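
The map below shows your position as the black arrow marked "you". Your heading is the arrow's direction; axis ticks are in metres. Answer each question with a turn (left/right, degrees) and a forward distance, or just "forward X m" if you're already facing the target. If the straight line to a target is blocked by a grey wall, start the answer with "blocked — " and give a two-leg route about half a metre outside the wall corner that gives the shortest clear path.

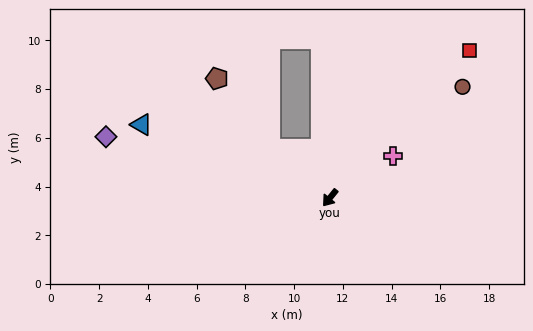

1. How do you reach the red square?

turn left 176°, forward 8.3 m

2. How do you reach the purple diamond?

turn right 66°, forward 9.5 m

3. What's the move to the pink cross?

turn left 163°, forward 3.1 m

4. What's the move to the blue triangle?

turn right 72°, forward 8.3 m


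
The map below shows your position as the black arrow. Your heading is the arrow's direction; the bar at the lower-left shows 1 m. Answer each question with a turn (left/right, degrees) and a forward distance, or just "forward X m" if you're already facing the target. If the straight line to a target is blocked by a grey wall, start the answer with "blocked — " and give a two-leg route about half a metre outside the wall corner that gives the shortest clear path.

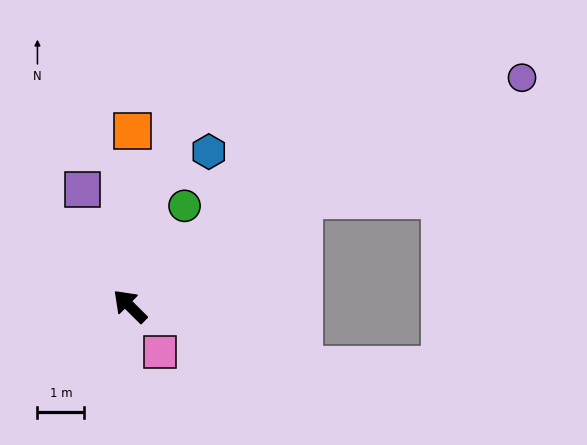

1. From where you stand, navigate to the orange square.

turn right 46°, forward 3.7 m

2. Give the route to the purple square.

turn right 23°, forward 2.7 m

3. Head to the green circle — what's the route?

turn right 74°, forward 2.4 m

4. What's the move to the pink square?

turn left 168°, forward 1.2 m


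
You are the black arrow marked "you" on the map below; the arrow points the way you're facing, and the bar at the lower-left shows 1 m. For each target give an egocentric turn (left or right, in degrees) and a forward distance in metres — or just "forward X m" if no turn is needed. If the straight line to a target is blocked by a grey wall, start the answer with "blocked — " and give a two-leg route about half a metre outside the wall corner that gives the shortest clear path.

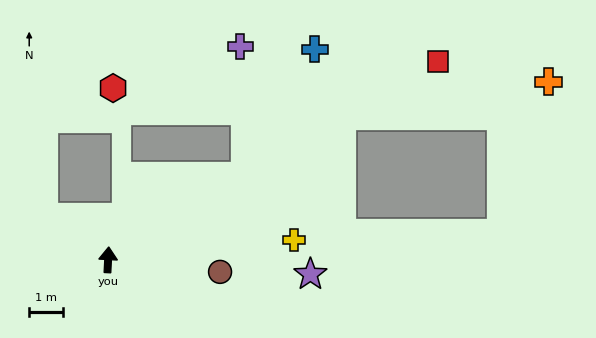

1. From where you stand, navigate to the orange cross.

blocked — turn right 55°, forward 8.2 m, then turn right 23°, forward 6.3 m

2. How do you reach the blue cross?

blocked — turn right 56°, forward 4.8 m, then turn left 30°, forward 4.3 m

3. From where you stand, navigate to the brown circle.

turn right 93°, forward 3.4 m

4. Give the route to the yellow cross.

turn right 81°, forward 5.6 m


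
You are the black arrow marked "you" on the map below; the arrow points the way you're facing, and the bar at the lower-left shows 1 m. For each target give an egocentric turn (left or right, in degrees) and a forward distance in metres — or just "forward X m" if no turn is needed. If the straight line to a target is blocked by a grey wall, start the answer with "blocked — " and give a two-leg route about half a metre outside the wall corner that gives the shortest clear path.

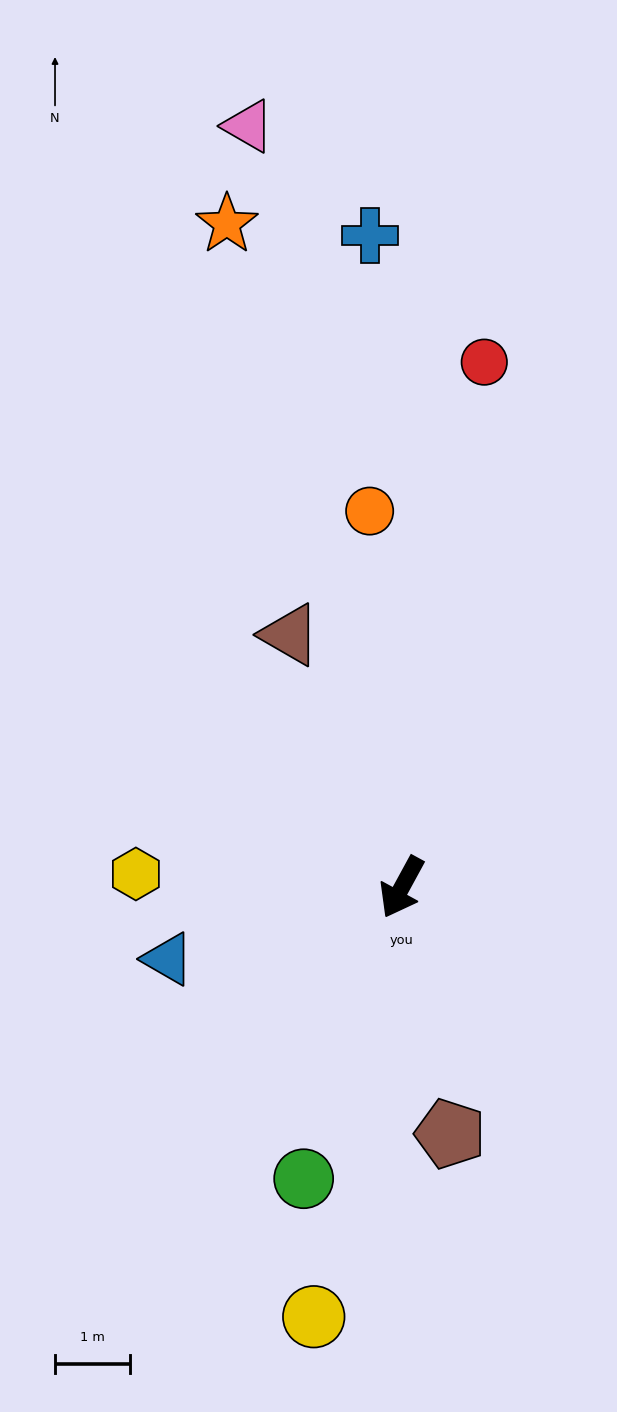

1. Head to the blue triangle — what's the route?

turn right 44°, forward 3.3 m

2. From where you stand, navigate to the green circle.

turn left 10°, forward 4.1 m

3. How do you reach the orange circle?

turn right 147°, forward 5.1 m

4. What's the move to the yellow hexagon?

turn right 64°, forward 3.6 m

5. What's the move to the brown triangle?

turn right 127°, forward 3.7 m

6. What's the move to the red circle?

turn right 160°, forward 7.1 m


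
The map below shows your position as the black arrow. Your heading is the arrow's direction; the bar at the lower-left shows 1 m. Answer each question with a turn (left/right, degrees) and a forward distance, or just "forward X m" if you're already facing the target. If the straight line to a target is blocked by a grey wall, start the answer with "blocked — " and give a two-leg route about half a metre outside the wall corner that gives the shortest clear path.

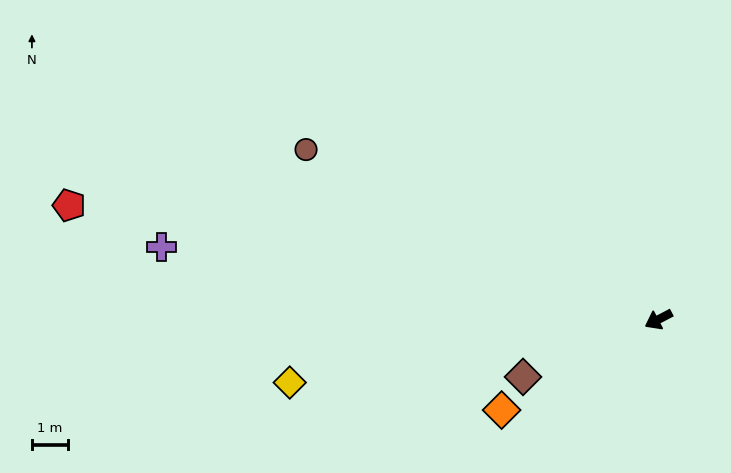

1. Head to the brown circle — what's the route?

turn right 53°, forward 11.0 m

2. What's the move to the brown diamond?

turn right 5°, forward 4.1 m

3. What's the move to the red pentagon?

turn right 39°, forward 16.8 m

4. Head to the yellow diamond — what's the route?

turn right 18°, forward 10.5 m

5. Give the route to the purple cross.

turn right 36°, forward 14.1 m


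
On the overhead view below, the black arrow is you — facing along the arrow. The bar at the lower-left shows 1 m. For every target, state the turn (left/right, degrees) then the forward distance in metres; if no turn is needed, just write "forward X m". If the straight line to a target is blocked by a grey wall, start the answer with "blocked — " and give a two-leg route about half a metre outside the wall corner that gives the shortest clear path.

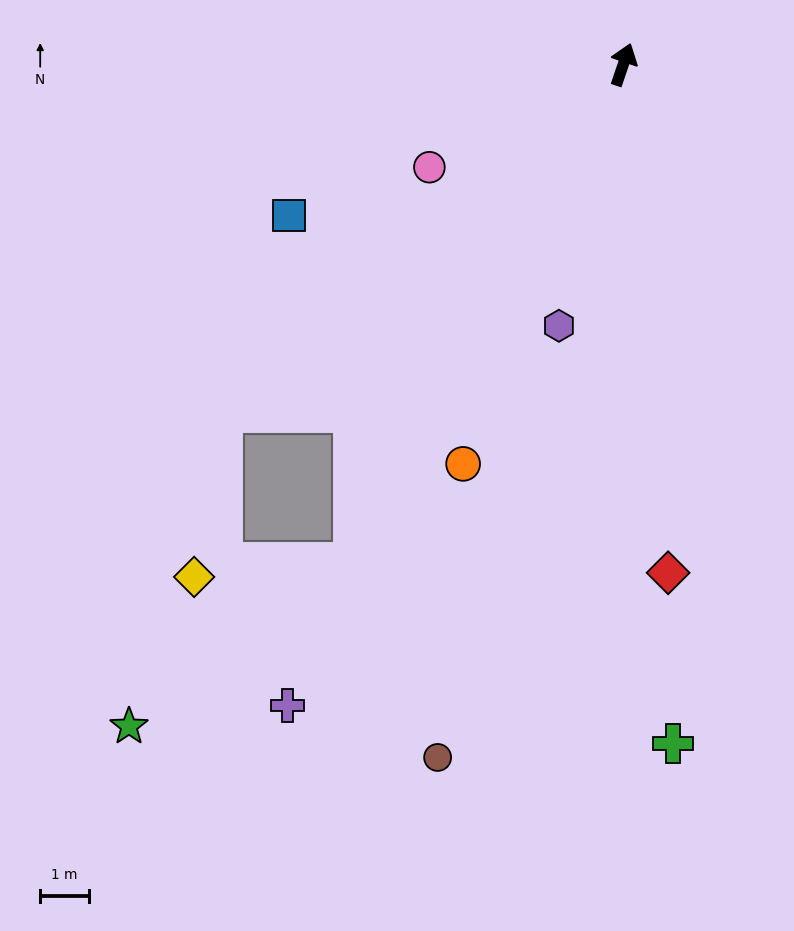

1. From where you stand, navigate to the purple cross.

turn left 171°, forward 14.8 m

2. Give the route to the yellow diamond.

blocked — turn left 150°, forward 10.9 m, then turn left 39°, forward 3.4 m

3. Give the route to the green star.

blocked — turn left 170°, forward 11.6 m, then turn right 25°, forward 5.7 m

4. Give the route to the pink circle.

turn left 137°, forward 4.5 m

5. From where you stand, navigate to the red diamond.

turn right 156°, forward 10.4 m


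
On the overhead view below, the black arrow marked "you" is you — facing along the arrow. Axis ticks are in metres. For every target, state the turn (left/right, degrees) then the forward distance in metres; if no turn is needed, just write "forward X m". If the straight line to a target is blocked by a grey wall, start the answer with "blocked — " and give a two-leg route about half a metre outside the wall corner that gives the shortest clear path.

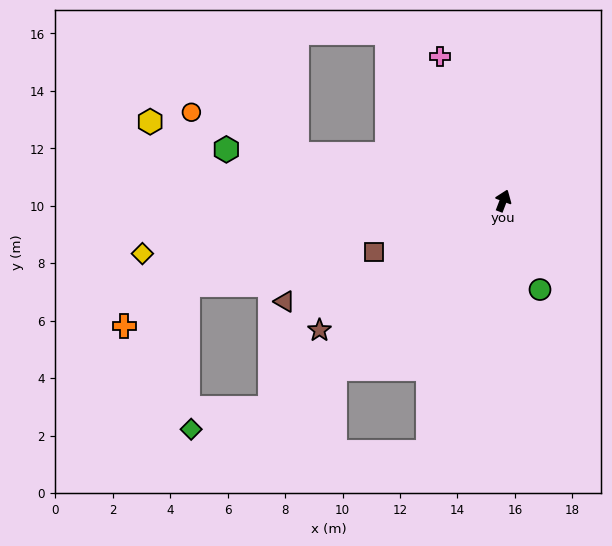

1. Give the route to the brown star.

turn left 146°, forward 7.8 m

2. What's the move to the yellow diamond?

turn left 119°, forward 12.7 m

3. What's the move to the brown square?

turn left 133°, forward 4.8 m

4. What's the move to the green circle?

turn right 137°, forward 3.3 m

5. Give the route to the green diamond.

blocked — turn left 153°, forward 10.9 m, then turn right 27°, forward 2.8 m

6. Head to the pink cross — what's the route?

turn left 45°, forward 5.5 m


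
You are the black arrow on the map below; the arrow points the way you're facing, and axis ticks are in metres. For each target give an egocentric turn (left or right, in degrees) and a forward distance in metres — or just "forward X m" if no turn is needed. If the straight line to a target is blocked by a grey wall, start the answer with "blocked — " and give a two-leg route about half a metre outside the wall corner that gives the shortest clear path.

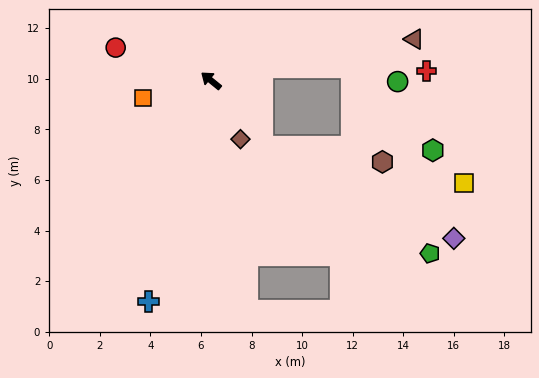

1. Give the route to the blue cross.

turn left 113°, forward 9.1 m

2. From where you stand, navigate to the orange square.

turn left 53°, forward 2.8 m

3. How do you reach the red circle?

turn left 20°, forward 4.0 m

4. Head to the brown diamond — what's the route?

turn left 156°, forward 2.6 m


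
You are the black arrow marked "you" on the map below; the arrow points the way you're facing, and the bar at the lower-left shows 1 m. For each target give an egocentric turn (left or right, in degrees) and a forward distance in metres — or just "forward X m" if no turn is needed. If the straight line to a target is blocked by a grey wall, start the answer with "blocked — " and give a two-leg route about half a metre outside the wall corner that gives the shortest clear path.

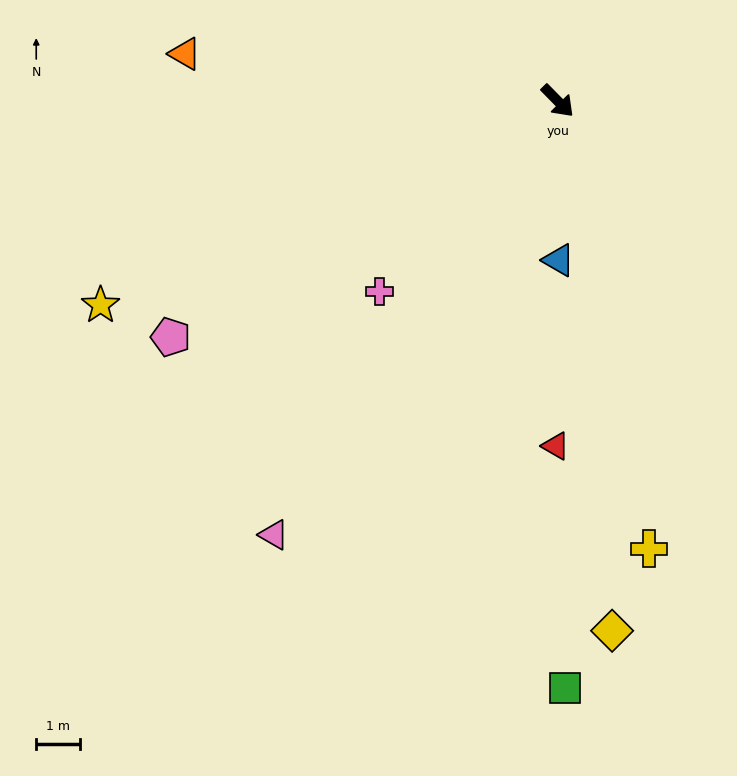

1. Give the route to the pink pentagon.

turn right 103°, forward 10.4 m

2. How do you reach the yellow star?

turn right 110°, forward 11.5 m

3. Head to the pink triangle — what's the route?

turn right 78°, forward 11.9 m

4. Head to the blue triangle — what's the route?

turn right 44°, forward 3.6 m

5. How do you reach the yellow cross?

turn right 33°, forward 10.5 m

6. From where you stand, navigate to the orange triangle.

turn right 142°, forward 8.6 m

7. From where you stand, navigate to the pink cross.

turn right 88°, forward 6.0 m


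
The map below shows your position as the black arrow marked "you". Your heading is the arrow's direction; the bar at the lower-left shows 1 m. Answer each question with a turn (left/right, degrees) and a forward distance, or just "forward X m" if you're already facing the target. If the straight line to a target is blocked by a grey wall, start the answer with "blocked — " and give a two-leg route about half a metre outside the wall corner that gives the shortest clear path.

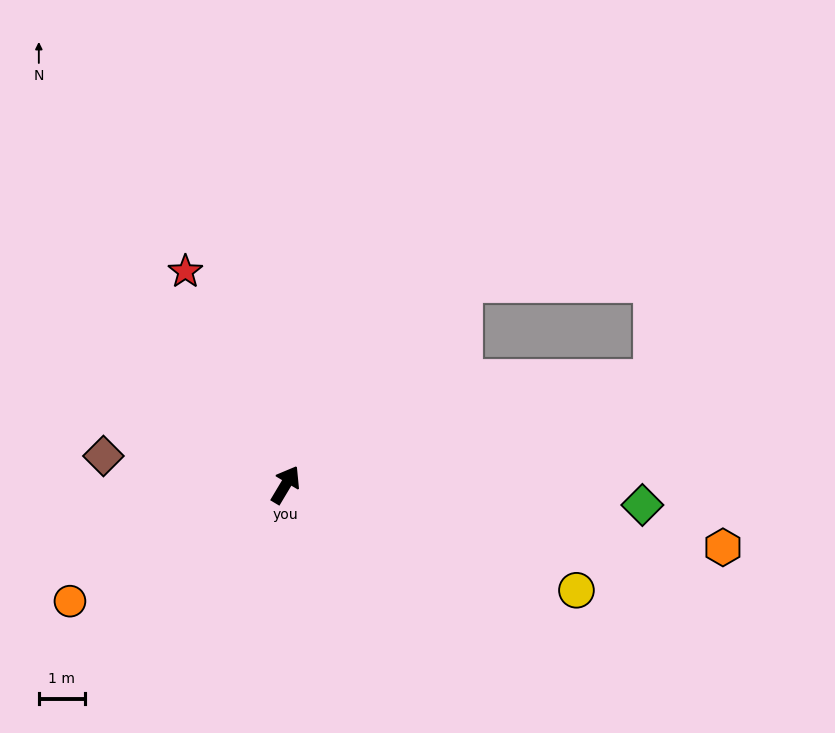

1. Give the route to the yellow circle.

turn right 79°, forward 6.7 m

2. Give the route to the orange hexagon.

turn right 67°, forward 9.6 m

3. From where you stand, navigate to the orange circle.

turn left 149°, forward 5.3 m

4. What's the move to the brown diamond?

turn left 112°, forward 4.0 m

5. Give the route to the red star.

turn left 56°, forward 5.1 m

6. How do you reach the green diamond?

turn right 62°, forward 7.8 m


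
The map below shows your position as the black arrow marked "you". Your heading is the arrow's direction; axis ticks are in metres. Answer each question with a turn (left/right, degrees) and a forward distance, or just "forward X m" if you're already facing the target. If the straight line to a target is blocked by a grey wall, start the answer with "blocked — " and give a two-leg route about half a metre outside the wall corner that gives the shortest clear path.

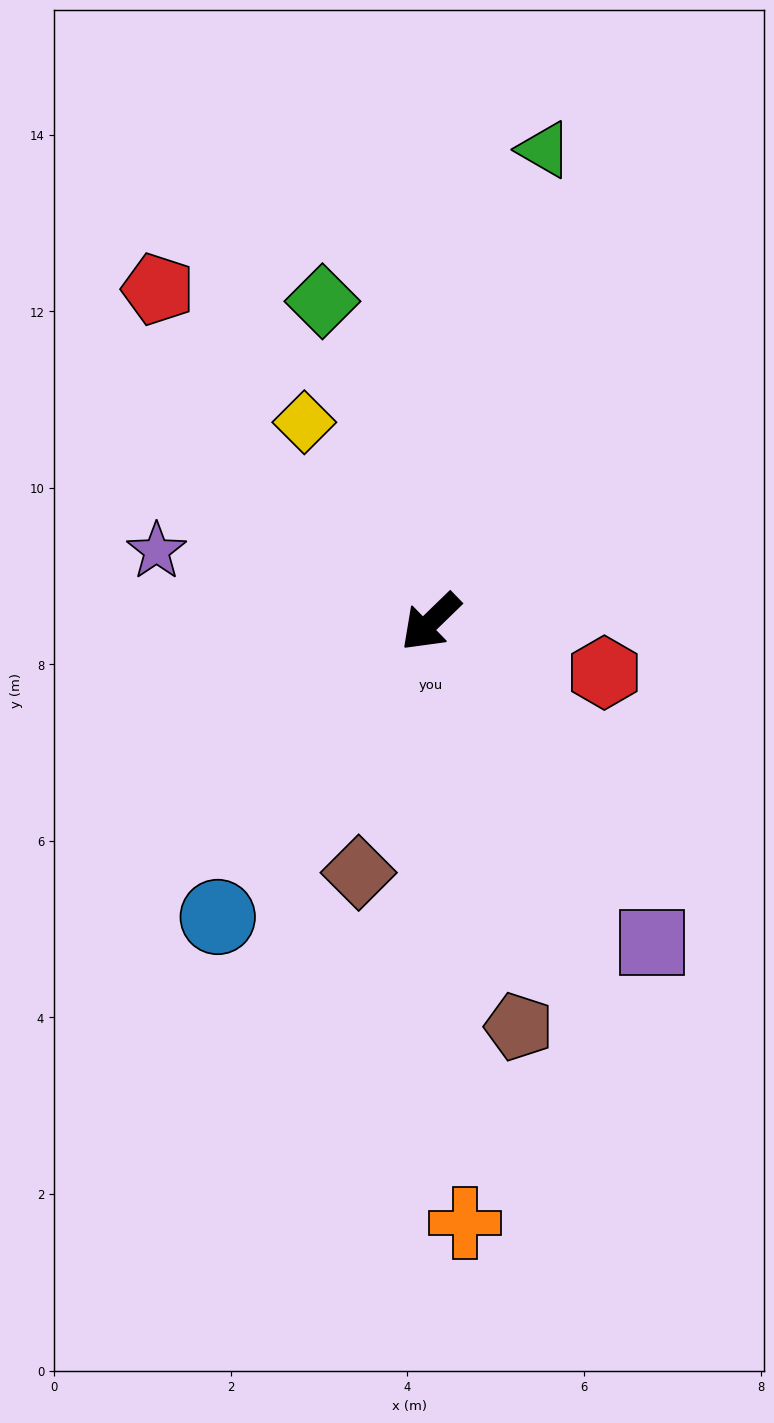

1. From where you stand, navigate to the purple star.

turn right 59°, forward 3.2 m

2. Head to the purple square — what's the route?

turn left 80°, forward 4.4 m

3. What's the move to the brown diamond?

turn left 30°, forward 3.0 m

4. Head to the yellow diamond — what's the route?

turn right 102°, forward 2.7 m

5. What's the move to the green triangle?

turn right 148°, forward 5.5 m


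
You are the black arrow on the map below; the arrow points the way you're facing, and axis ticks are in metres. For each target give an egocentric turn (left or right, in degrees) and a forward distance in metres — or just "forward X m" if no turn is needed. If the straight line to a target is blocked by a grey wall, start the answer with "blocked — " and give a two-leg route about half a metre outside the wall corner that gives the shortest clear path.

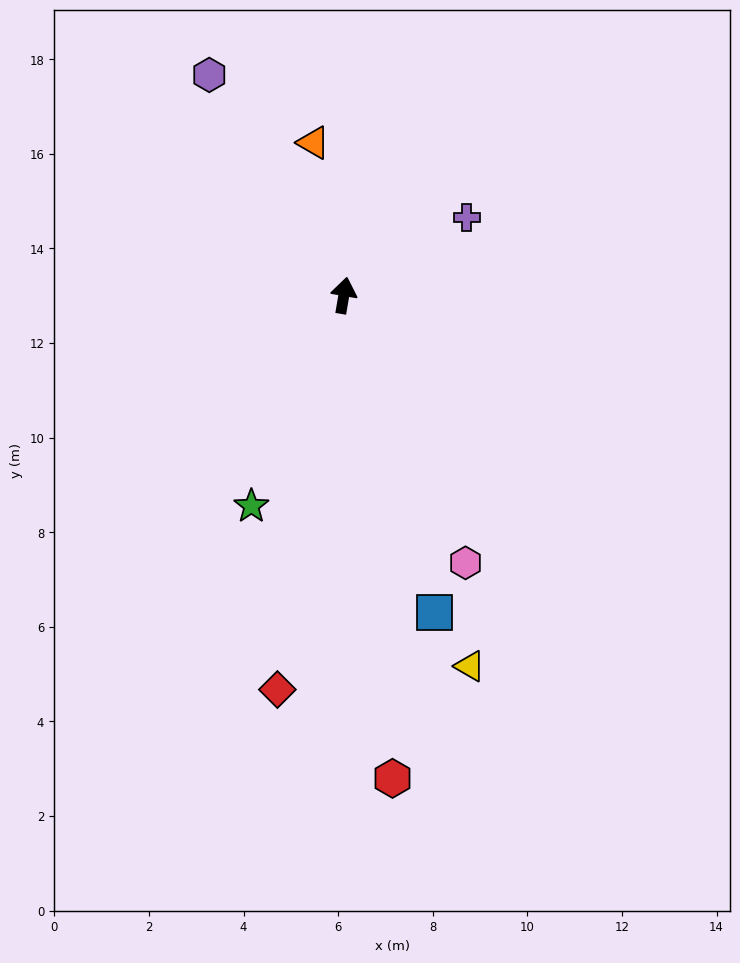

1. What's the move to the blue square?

turn right 154°, forward 7.0 m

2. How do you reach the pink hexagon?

turn right 146°, forward 6.2 m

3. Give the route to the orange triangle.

turn left 21°, forward 3.3 m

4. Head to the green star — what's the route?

turn left 166°, forward 4.9 m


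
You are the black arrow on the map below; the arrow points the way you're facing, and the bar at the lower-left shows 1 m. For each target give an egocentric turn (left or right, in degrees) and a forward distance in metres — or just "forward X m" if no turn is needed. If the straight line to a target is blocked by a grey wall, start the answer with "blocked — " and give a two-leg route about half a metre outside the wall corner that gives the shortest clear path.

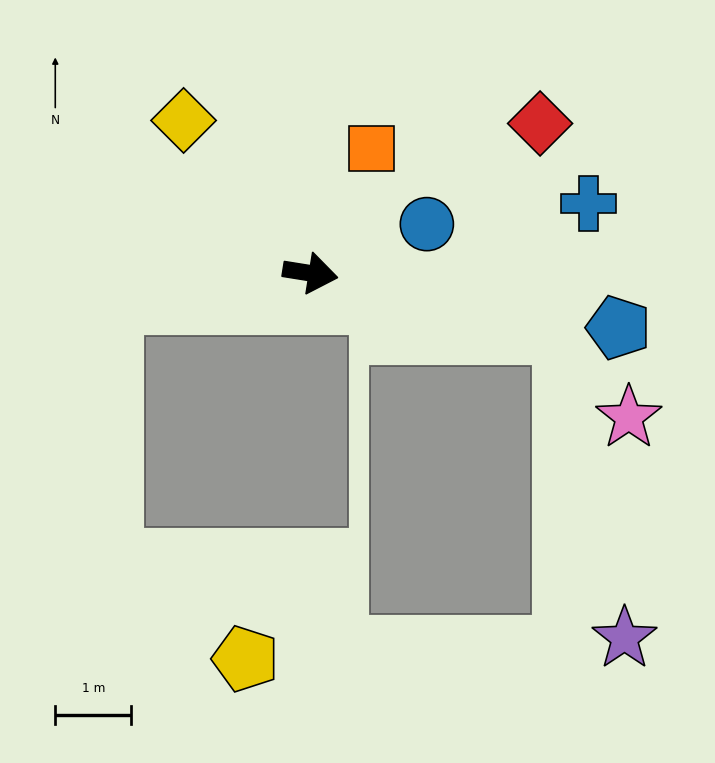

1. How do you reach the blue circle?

turn left 32°, forward 1.7 m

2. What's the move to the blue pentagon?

forward 4.1 m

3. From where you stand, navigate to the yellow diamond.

turn left 139°, forward 2.6 m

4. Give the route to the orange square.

turn left 73°, forward 1.8 m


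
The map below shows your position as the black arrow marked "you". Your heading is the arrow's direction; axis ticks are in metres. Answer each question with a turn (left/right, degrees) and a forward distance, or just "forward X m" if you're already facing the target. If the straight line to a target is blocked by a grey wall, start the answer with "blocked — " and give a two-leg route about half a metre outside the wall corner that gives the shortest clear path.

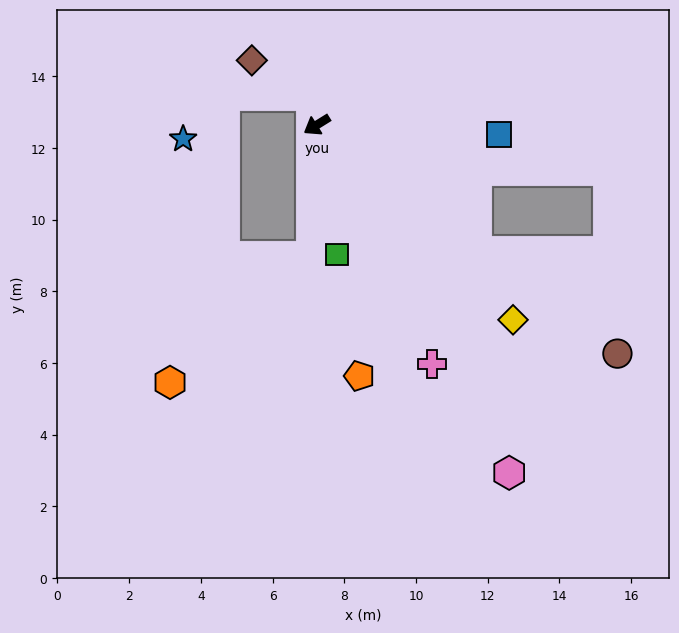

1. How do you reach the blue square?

turn left 145°, forward 5.1 m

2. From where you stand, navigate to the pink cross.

turn left 84°, forward 7.4 m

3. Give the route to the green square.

turn left 67°, forward 3.7 m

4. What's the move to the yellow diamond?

turn left 103°, forward 7.7 m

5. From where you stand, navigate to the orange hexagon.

blocked — turn left 56°, forward 3.7 m, then turn right 46°, forward 5.3 m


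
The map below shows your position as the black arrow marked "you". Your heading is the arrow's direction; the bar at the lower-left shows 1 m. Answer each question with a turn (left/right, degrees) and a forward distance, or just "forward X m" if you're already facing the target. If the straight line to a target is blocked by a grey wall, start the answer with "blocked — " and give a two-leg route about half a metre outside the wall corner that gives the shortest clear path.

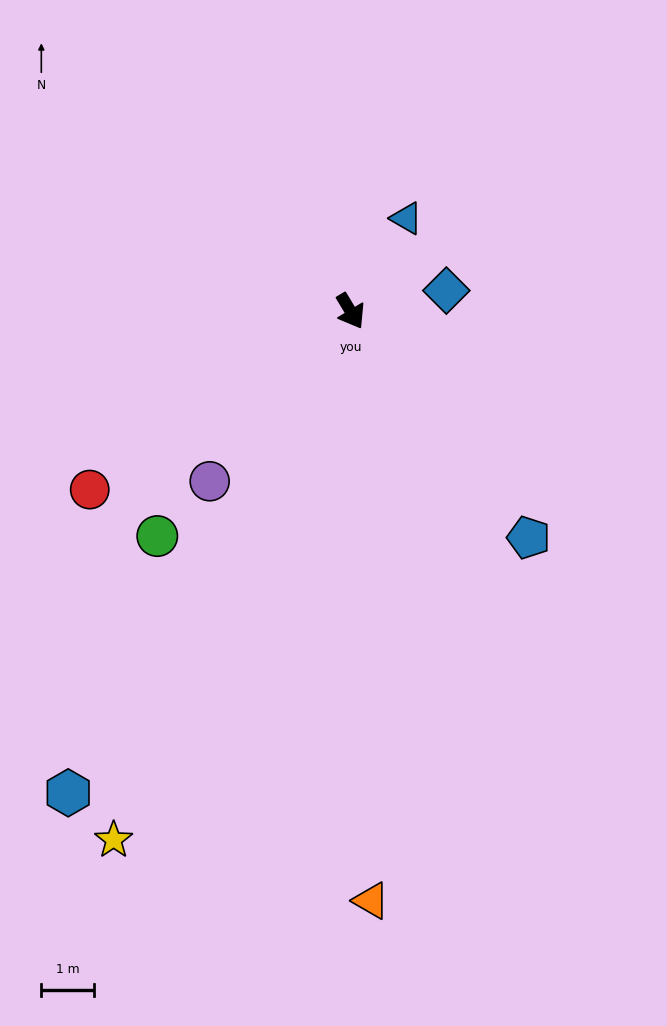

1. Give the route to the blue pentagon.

turn left 7°, forward 5.5 m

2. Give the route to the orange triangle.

turn right 29°, forward 11.2 m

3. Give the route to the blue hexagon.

turn right 61°, forward 10.6 m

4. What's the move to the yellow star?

turn right 55°, forward 11.0 m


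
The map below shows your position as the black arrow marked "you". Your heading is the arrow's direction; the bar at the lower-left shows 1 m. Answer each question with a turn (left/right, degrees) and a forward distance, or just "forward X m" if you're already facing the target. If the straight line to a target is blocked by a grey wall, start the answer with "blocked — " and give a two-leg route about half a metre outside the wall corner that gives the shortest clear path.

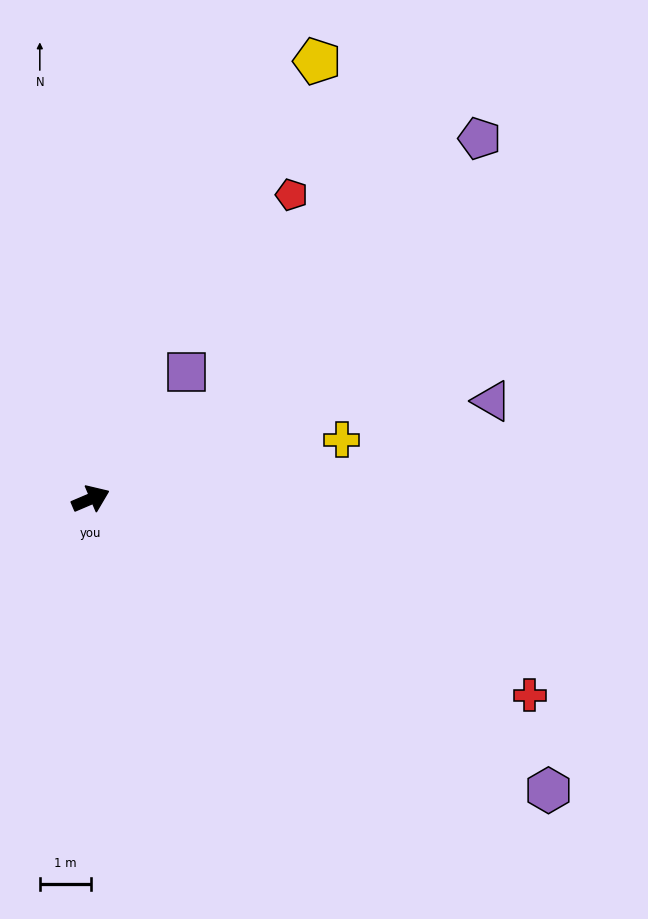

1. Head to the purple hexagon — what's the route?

turn right 56°, forward 10.7 m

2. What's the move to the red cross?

turn right 47°, forward 9.5 m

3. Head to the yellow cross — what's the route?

turn right 10°, forward 5.1 m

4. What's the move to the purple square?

turn left 30°, forward 3.1 m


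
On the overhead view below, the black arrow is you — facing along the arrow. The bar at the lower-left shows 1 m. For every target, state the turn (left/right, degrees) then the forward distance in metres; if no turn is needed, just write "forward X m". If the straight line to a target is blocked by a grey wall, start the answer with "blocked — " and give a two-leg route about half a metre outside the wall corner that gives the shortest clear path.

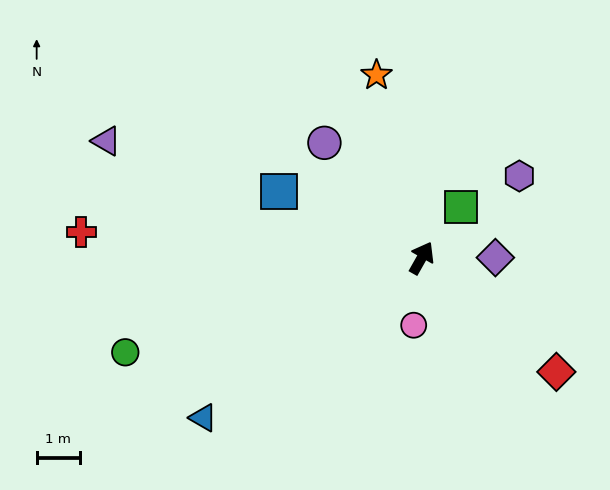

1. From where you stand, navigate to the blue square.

turn left 94°, forward 3.6 m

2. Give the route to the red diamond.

turn right 101°, forward 4.1 m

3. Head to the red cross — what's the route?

turn left 115°, forward 7.9 m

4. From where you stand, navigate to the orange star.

turn left 43°, forward 4.4 m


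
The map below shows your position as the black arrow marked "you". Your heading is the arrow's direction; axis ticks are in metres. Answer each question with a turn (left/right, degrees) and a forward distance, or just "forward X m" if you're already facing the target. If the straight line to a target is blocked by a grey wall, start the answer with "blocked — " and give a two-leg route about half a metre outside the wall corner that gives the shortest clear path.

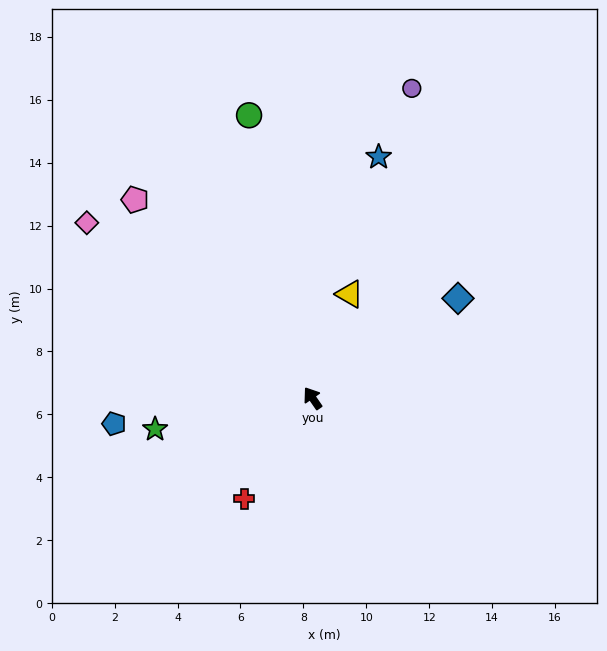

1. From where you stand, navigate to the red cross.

turn left 111°, forward 3.9 m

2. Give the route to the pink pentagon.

turn left 7°, forward 8.5 m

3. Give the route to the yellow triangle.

turn right 54°, forward 3.5 m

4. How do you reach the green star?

turn left 67°, forward 5.1 m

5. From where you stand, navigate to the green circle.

turn right 22°, forward 9.2 m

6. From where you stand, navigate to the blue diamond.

turn right 90°, forward 5.6 m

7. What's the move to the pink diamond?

turn left 18°, forward 9.1 m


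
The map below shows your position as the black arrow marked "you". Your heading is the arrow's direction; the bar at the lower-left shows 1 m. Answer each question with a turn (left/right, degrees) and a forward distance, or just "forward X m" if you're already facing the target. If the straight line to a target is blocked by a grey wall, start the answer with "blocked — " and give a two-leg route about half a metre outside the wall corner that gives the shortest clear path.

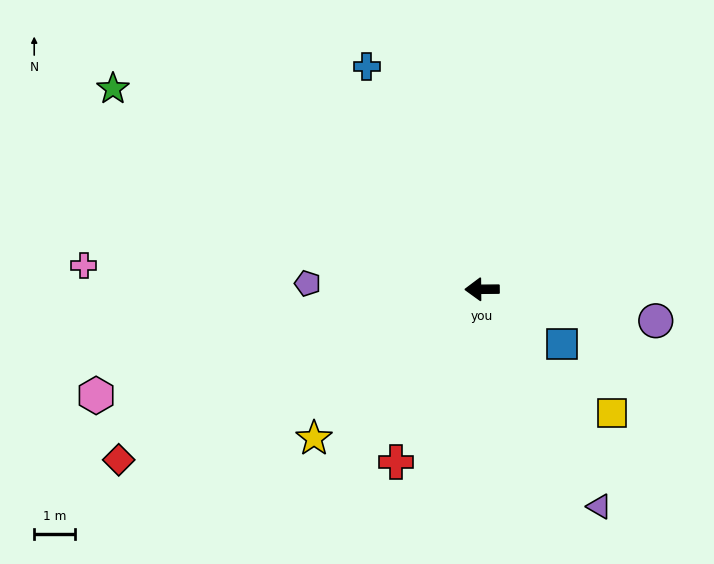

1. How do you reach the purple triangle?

turn left 118°, forward 6.0 m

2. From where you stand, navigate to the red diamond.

turn left 25°, forward 9.8 m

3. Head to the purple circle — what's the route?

turn left 169°, forward 4.3 m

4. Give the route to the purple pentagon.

turn right 2°, forward 4.3 m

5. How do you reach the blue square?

turn left 145°, forward 2.4 m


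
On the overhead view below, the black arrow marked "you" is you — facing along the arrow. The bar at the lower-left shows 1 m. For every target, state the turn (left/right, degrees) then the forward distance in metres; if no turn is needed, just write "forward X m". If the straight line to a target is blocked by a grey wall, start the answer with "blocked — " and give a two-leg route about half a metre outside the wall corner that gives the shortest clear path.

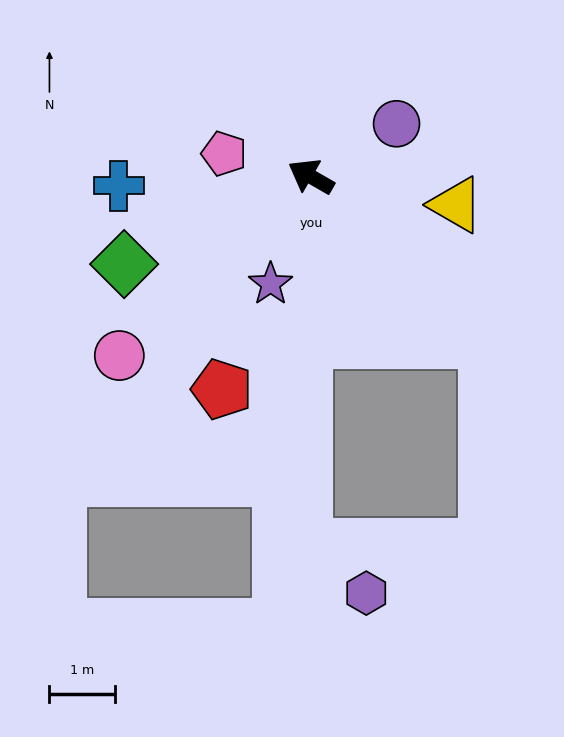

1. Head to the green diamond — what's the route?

turn left 55°, forward 3.1 m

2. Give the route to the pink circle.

turn left 73°, forward 4.0 m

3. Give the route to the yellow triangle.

turn right 161°, forward 2.3 m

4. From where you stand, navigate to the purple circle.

turn right 119°, forward 1.5 m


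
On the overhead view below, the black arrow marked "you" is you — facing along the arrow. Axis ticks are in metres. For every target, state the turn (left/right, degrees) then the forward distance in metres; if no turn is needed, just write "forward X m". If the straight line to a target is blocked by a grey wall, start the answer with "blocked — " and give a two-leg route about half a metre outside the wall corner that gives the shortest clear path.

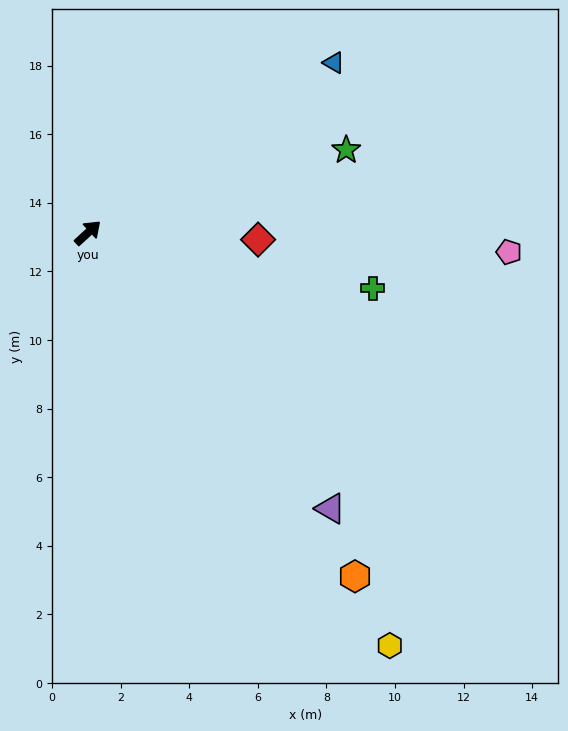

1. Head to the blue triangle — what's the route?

turn right 8°, forward 8.7 m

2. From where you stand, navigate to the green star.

turn right 25°, forward 7.9 m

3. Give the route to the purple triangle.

turn right 91°, forward 10.7 m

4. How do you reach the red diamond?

turn right 45°, forward 5.0 m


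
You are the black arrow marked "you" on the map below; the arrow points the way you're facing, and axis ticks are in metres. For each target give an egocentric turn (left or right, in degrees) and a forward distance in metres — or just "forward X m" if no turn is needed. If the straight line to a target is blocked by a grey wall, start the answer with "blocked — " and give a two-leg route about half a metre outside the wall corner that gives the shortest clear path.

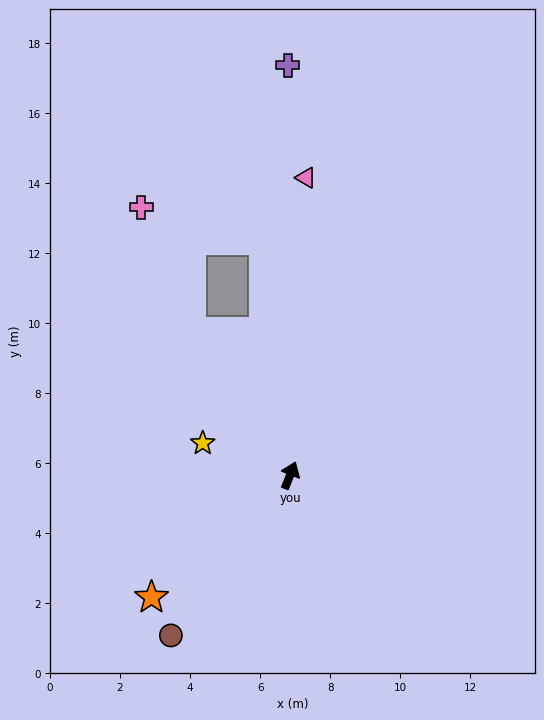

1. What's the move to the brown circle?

turn left 165°, forward 5.7 m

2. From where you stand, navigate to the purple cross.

turn left 22°, forward 11.7 m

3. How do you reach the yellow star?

turn left 91°, forward 2.7 m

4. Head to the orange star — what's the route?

turn left 153°, forward 5.3 m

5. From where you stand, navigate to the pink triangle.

turn left 19°, forward 8.5 m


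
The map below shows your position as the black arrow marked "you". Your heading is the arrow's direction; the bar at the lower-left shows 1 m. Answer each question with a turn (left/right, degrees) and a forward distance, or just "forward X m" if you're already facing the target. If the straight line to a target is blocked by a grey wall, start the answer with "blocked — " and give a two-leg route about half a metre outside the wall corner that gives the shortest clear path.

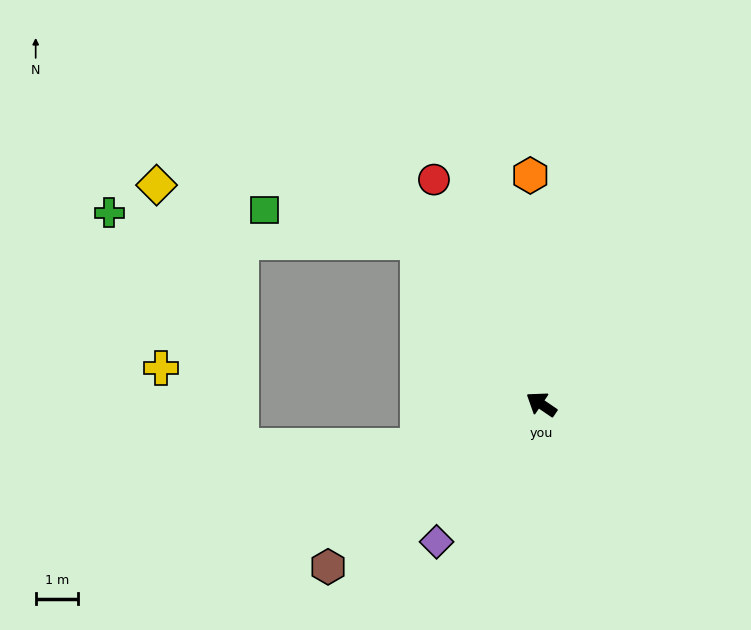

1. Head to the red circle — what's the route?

turn right 30°, forward 5.8 m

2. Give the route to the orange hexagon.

turn right 53°, forward 5.4 m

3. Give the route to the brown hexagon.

turn left 72°, forward 6.3 m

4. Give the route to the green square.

blocked — turn right 19°, forward 4.8 m, then turn left 41°, forward 3.7 m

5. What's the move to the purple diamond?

turn left 87°, forward 4.0 m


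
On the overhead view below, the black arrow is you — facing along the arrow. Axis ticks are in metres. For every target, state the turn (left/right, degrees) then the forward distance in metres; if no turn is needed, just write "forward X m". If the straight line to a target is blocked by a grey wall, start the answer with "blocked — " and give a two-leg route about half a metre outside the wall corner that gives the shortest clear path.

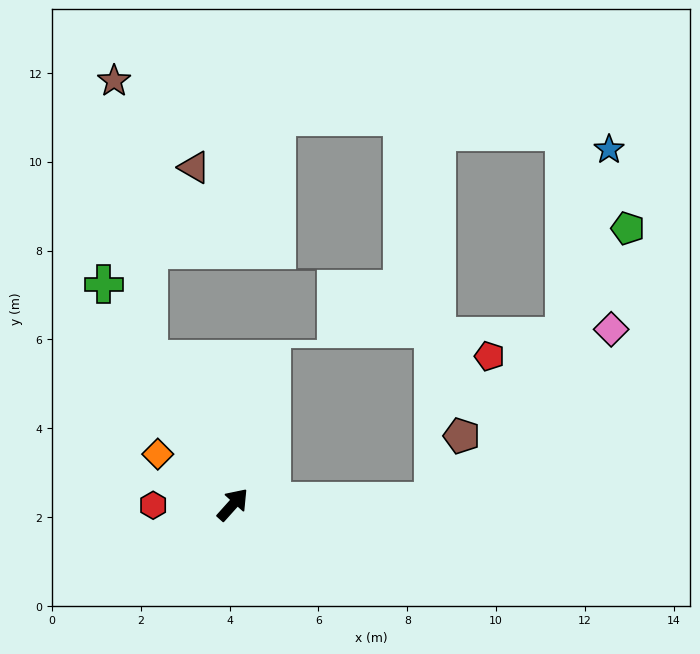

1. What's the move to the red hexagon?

turn left 132°, forward 1.8 m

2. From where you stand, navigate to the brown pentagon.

blocked — turn right 47°, forward 4.5 m, then turn left 65°, forward 1.6 m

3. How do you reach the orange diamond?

turn left 98°, forward 2.0 m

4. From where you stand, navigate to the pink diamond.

blocked — turn right 47°, forward 4.5 m, then turn left 43°, forward 5.6 m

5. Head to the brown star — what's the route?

blocked — turn left 72°, forward 3.8 m, then turn right 23°, forward 6.3 m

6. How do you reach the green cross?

turn left 72°, forward 5.7 m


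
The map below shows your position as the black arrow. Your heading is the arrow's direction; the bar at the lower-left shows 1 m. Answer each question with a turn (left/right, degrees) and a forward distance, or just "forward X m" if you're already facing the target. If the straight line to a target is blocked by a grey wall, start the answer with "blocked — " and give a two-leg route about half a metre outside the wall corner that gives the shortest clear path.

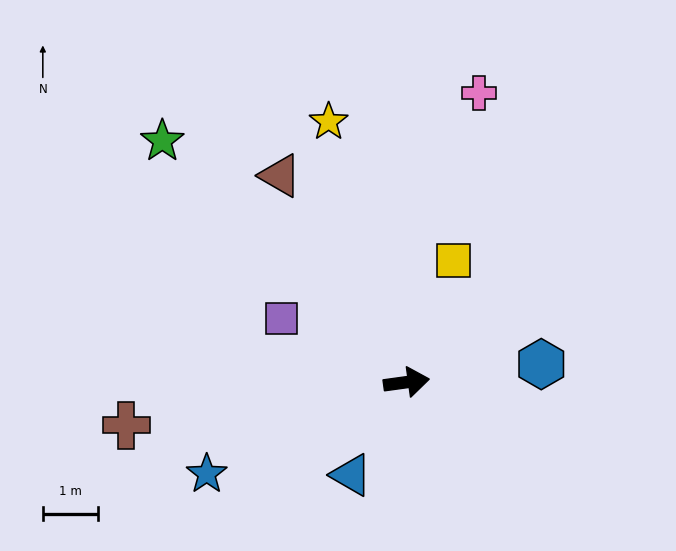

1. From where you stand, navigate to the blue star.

turn right 163°, forward 4.0 m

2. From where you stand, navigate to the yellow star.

turn left 99°, forward 4.9 m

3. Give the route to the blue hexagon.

forward 2.4 m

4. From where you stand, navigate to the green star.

turn left 128°, forward 6.2 m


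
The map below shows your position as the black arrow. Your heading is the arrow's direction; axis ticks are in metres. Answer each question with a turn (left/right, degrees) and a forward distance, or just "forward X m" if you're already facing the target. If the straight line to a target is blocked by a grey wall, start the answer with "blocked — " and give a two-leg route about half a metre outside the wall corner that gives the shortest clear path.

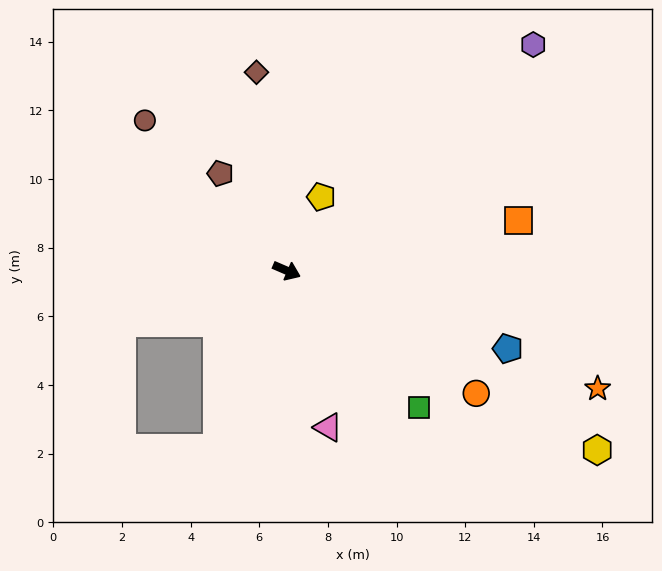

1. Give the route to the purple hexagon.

turn left 66°, forward 9.7 m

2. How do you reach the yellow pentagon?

turn left 88°, forward 2.4 m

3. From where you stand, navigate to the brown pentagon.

turn left 148°, forward 3.4 m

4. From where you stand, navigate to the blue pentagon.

turn left 4°, forward 6.8 m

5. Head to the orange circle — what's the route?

turn right 10°, forward 6.6 m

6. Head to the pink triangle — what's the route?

turn right 52°, forward 4.7 m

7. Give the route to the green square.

turn right 23°, forward 5.6 m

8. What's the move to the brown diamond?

turn left 122°, forward 5.8 m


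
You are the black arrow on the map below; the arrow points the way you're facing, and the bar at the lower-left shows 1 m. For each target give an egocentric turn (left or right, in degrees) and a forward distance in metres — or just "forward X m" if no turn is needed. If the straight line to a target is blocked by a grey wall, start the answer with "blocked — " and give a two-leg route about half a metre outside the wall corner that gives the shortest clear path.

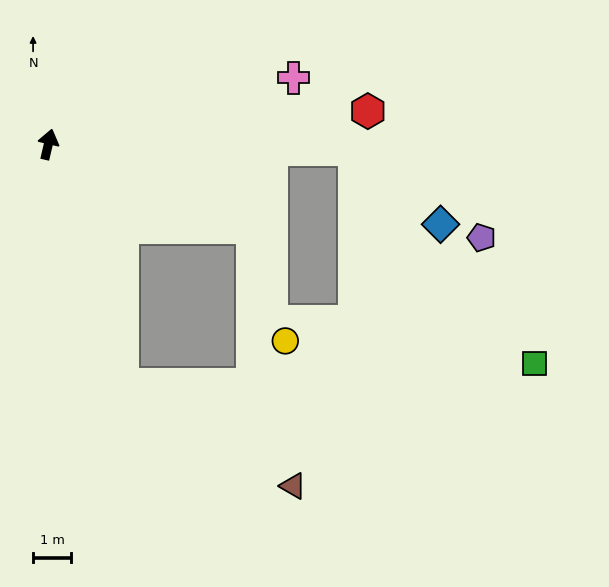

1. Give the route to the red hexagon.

turn right 71°, forward 8.5 m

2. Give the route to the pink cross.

turn right 62°, forward 6.7 m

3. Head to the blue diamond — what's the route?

blocked — turn right 78°, forward 8.1 m, then turn right 39°, forward 3.0 m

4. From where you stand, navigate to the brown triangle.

blocked — turn right 149°, forward 6.6 m, then turn left 41°, forward 5.2 m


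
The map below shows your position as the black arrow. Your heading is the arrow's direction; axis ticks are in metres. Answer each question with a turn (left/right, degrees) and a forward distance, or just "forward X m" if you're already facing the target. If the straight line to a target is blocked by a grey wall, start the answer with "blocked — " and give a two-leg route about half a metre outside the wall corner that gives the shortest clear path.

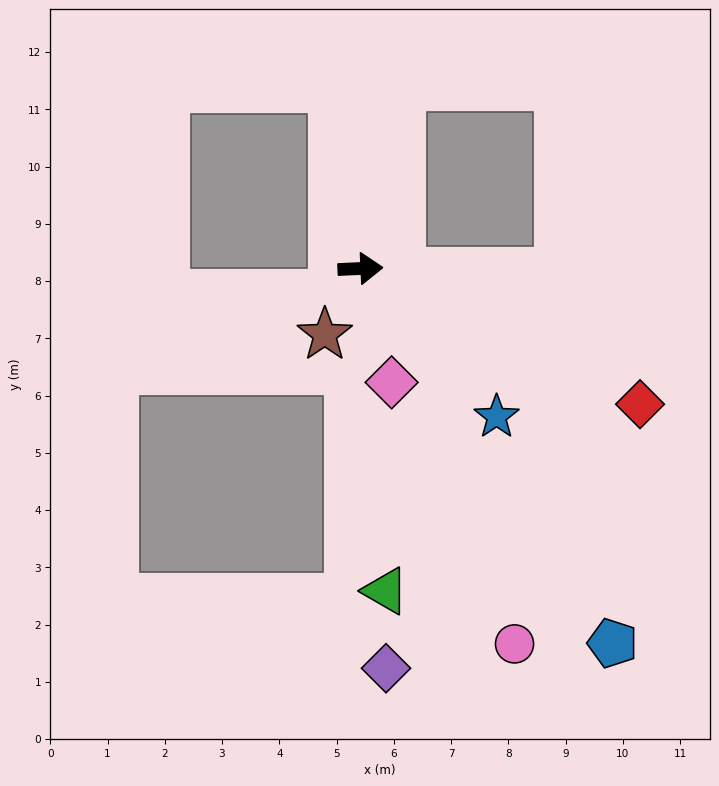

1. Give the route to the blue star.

turn right 50°, forward 3.5 m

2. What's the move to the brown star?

turn right 121°, forward 1.3 m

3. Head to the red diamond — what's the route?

turn right 28°, forward 5.4 m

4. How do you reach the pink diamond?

turn right 77°, forward 2.1 m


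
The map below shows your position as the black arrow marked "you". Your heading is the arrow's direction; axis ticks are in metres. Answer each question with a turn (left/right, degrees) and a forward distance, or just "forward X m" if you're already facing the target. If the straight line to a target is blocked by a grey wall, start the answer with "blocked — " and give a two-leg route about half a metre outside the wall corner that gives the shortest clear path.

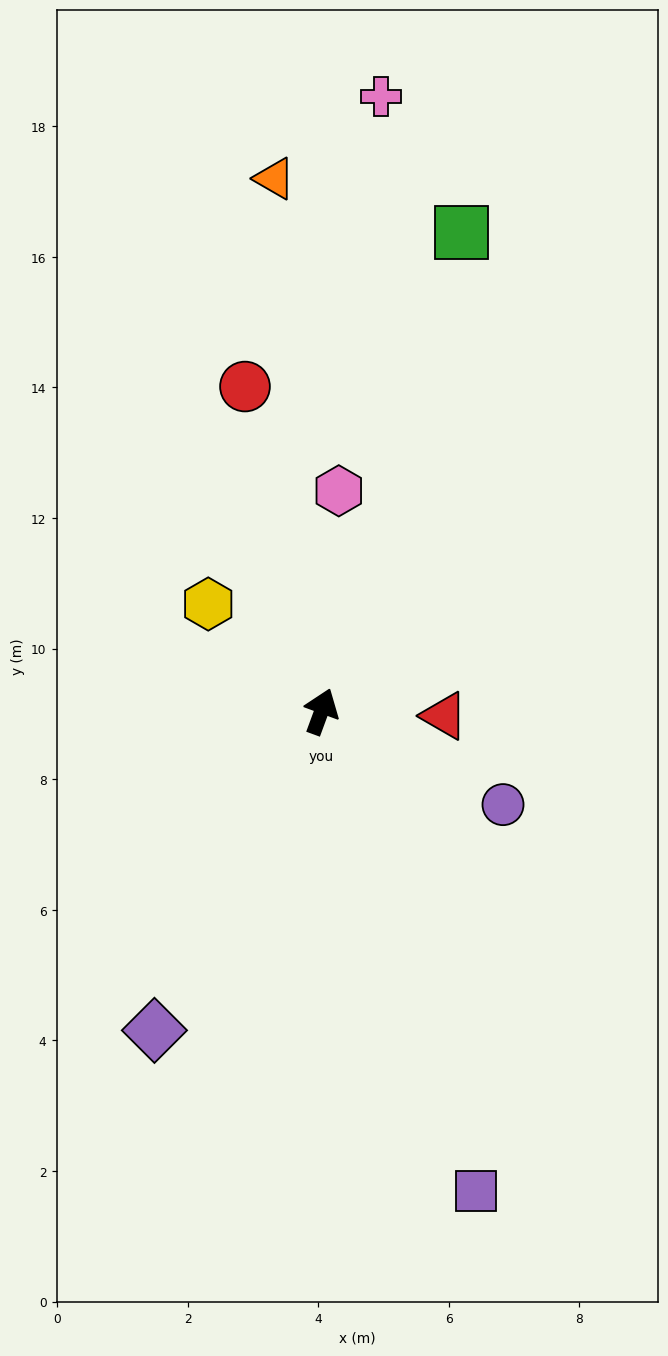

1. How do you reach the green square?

turn left 4°, forward 7.6 m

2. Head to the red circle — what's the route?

turn left 33°, forward 5.1 m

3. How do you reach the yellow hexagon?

turn left 67°, forward 2.4 m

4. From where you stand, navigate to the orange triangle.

turn left 25°, forward 8.2 m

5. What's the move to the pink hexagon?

turn left 16°, forward 3.4 m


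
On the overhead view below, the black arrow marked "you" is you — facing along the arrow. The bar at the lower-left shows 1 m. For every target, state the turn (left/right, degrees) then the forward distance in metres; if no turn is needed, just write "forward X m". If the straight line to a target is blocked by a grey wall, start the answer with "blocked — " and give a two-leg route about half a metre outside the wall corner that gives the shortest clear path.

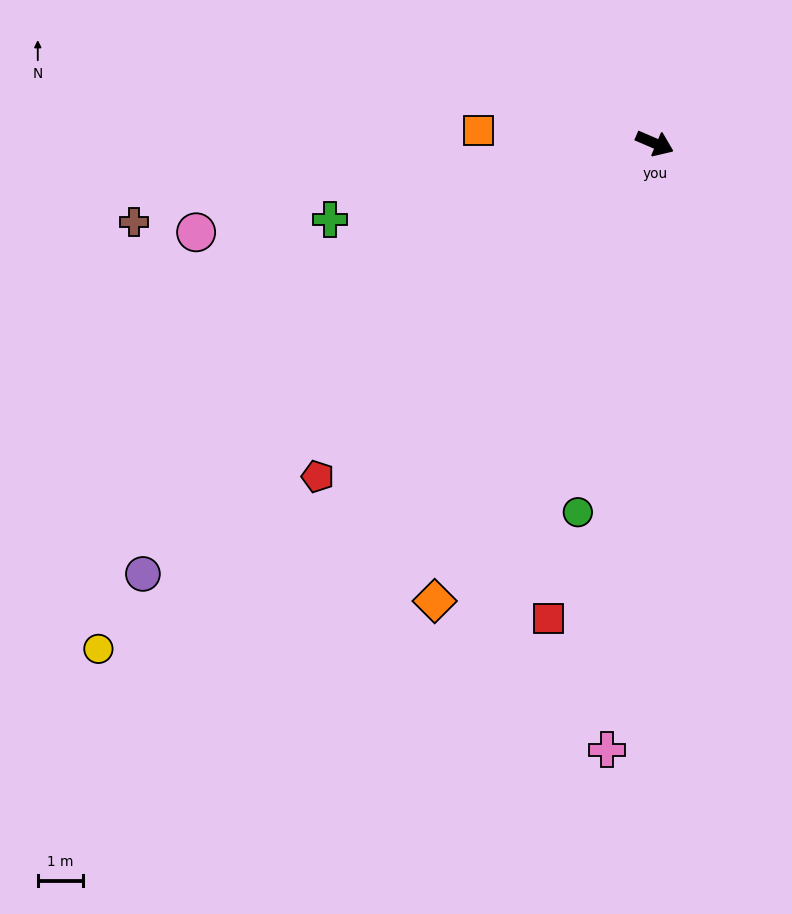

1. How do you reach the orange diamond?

turn right 92°, forward 11.3 m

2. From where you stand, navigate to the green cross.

turn right 144°, forward 7.5 m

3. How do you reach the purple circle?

turn right 117°, forward 14.9 m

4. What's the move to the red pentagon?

turn right 112°, forward 10.6 m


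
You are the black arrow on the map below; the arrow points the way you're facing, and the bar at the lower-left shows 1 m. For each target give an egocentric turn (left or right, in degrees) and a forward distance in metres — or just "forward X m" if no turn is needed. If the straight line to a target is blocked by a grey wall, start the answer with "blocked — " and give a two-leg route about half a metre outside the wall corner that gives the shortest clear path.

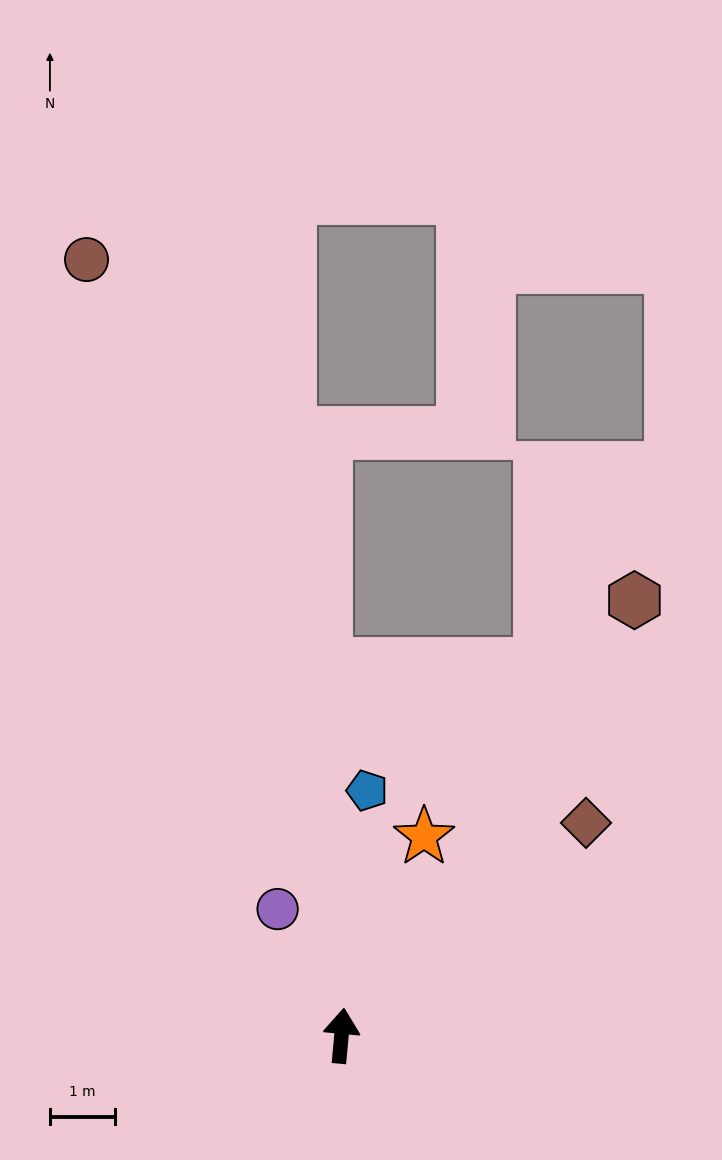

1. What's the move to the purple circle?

turn left 32°, forward 2.2 m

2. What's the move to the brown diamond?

turn right 44°, forward 5.0 m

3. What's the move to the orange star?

turn right 17°, forward 3.3 m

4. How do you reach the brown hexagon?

turn right 29°, forward 8.1 m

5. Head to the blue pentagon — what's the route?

forward 3.8 m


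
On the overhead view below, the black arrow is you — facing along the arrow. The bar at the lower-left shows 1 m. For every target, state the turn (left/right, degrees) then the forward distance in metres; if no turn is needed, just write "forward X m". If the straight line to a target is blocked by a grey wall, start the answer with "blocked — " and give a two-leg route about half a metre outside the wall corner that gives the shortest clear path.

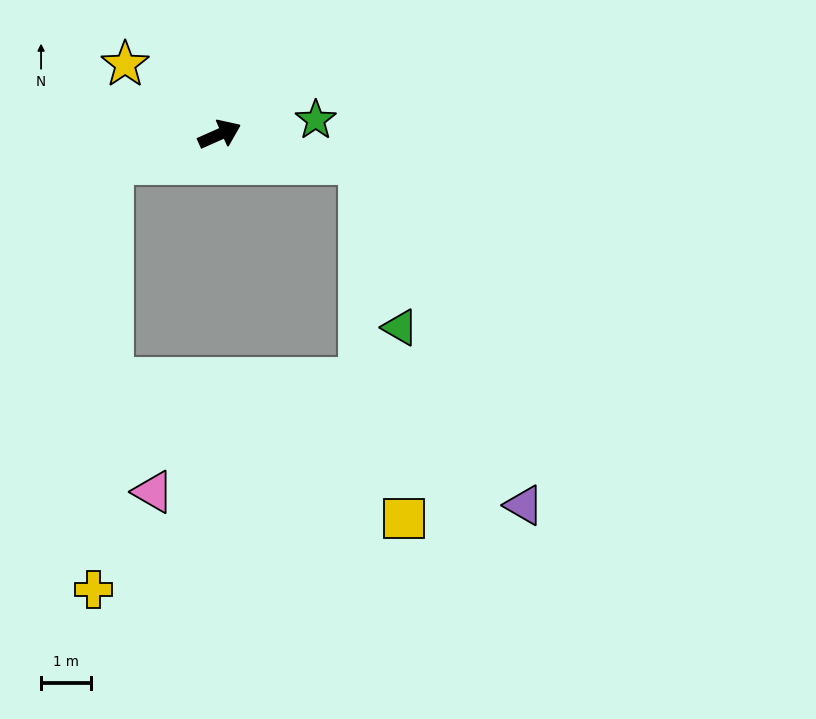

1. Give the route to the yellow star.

turn left 120°, forward 2.3 m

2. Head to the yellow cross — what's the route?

blocked — turn left 171°, forward 2.2 m, then turn left 72°, forward 8.5 m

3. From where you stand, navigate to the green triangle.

blocked — turn right 36°, forward 2.8 m, then turn right 64°, forward 3.4 m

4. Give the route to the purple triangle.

blocked — turn right 36°, forward 2.8 m, then turn right 52°, forward 7.5 m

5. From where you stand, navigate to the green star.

turn right 15°, forward 1.9 m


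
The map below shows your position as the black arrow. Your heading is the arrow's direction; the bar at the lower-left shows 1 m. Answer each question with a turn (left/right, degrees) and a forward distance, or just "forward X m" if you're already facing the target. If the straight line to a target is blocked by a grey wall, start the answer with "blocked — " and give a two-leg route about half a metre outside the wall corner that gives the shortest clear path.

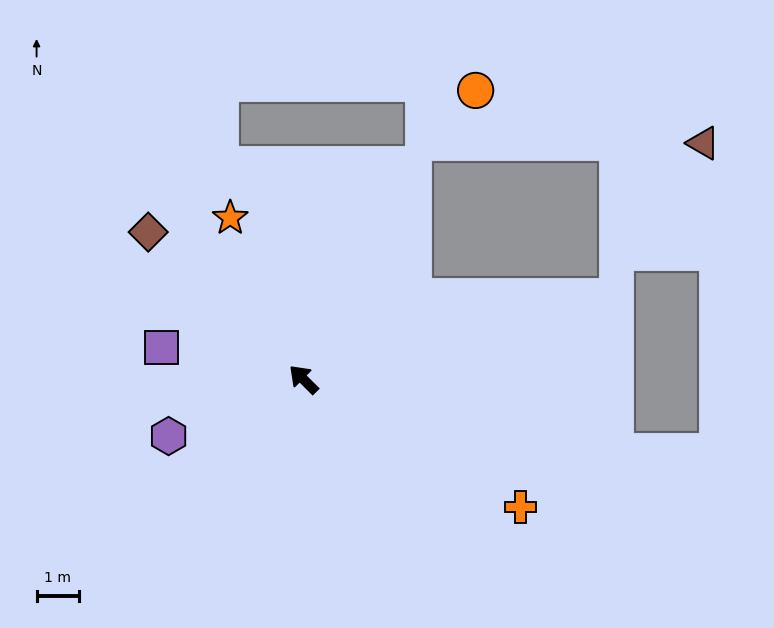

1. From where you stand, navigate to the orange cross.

turn right 166°, forward 5.9 m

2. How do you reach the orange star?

turn right 21°, forward 4.2 m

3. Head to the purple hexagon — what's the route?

turn left 68°, forward 3.5 m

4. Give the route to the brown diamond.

forward 5.1 m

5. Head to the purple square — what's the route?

turn left 32°, forward 3.4 m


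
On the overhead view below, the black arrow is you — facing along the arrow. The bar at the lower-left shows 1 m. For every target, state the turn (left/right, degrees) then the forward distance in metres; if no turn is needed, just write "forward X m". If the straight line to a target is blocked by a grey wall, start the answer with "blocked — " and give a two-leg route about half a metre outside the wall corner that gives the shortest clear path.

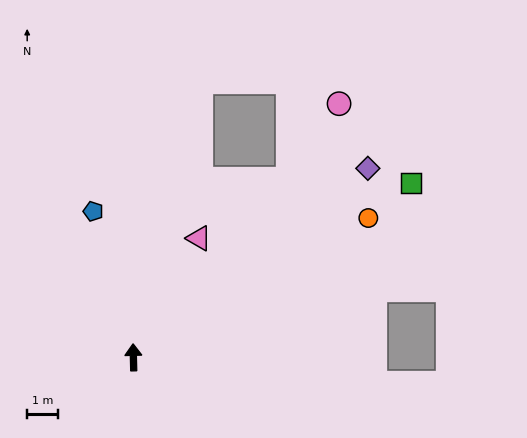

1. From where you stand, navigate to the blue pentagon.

turn left 14°, forward 5.0 m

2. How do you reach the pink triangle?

turn right 30°, forward 4.5 m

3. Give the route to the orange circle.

turn right 61°, forward 8.9 m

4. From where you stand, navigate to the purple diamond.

turn right 53°, forward 9.9 m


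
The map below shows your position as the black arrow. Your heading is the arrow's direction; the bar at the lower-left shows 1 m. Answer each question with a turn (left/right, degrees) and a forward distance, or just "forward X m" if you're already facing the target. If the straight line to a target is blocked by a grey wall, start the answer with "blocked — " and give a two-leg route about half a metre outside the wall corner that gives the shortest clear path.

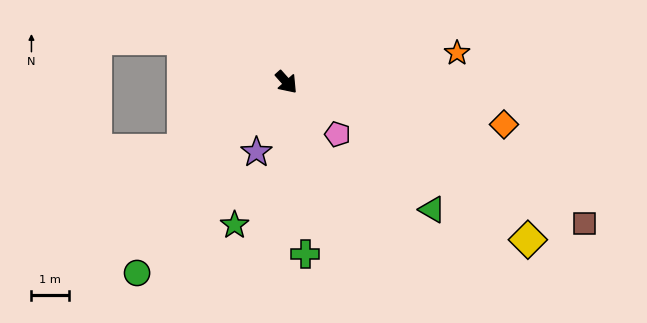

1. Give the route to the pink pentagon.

turn left 3°, forward 2.0 m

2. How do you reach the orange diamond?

turn left 37°, forward 6.0 m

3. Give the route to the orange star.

turn left 58°, forward 4.7 m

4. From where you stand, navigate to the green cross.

turn right 35°, forward 4.6 m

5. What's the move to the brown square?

turn left 23°, forward 8.9 m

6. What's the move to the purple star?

turn right 65°, forward 2.0 m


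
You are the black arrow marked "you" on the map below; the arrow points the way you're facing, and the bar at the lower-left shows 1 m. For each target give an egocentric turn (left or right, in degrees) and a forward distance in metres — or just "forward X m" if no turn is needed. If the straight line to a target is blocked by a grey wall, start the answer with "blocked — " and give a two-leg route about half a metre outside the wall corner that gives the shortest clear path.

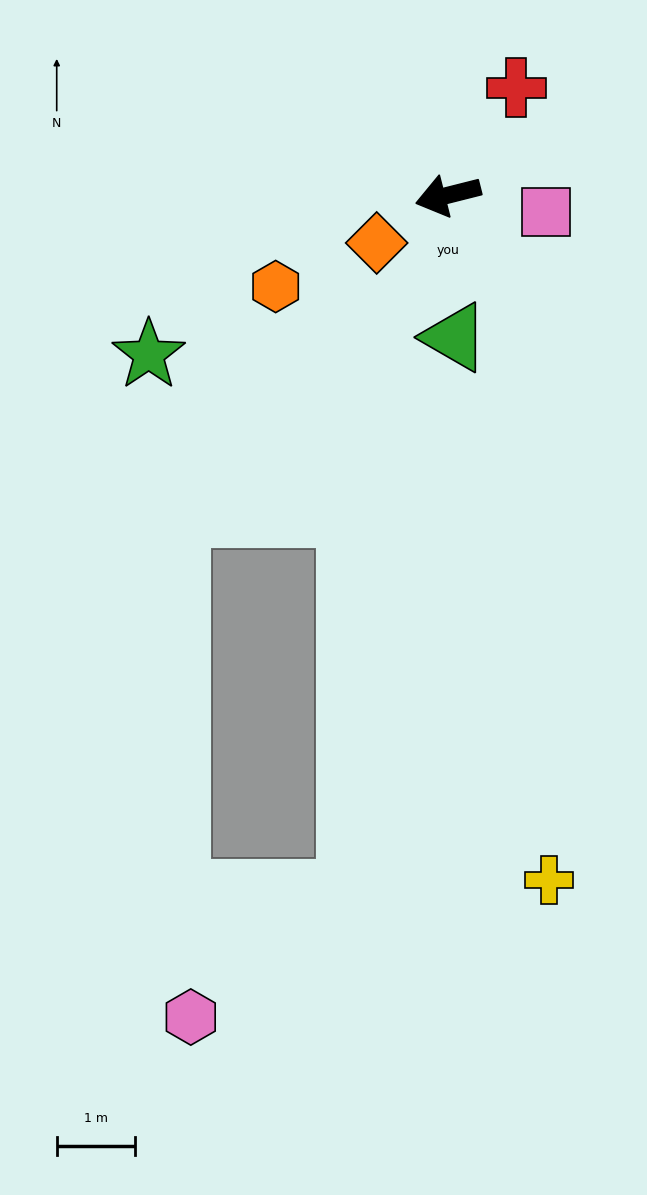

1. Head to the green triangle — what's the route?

turn left 79°, forward 1.8 m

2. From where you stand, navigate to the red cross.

turn right 137°, forward 1.6 m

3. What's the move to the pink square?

turn left 156°, forward 1.3 m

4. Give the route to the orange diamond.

turn left 20°, forward 1.1 m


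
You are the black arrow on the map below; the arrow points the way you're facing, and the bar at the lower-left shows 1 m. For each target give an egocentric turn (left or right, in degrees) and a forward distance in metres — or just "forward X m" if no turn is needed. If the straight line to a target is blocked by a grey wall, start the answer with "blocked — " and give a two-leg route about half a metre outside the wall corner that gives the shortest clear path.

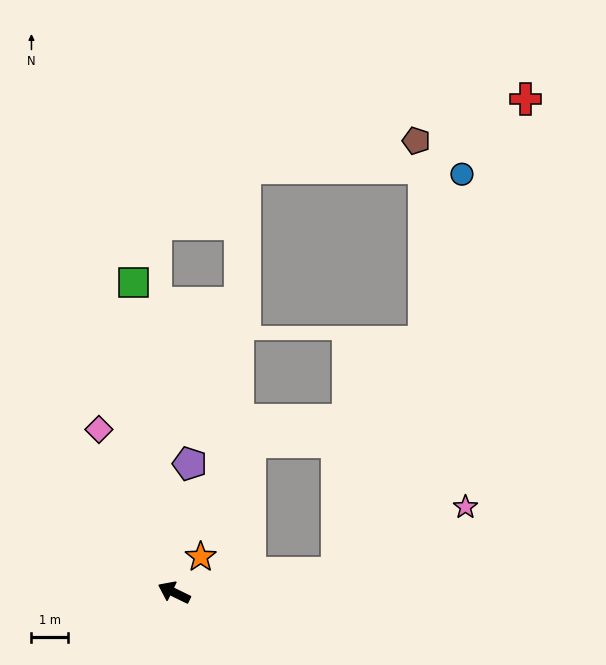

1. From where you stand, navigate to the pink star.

blocked — turn right 147°, forward 4.4 m, then turn left 20°, forward 3.9 m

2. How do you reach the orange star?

turn right 101°, forward 1.2 m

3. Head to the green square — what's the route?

turn right 57°, forward 8.4 m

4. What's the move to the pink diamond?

turn right 39°, forward 4.8 m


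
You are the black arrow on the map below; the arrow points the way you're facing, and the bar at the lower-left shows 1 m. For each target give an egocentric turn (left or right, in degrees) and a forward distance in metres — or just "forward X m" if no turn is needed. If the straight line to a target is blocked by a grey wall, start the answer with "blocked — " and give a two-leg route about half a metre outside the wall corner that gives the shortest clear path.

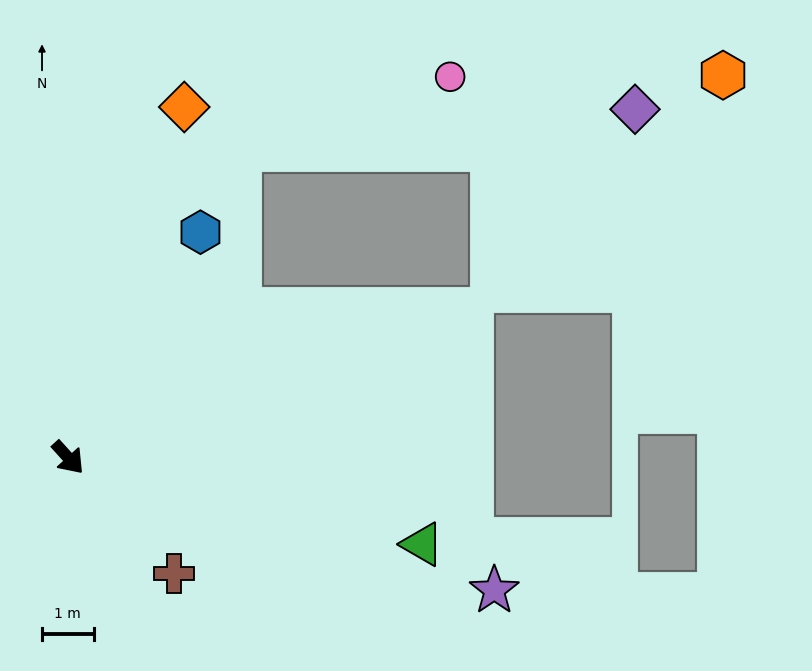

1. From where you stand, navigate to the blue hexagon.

turn left 107°, forward 5.1 m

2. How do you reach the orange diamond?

turn left 120°, forward 7.2 m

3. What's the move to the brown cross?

forward 3.0 m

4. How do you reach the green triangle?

turn left 34°, forward 7.1 m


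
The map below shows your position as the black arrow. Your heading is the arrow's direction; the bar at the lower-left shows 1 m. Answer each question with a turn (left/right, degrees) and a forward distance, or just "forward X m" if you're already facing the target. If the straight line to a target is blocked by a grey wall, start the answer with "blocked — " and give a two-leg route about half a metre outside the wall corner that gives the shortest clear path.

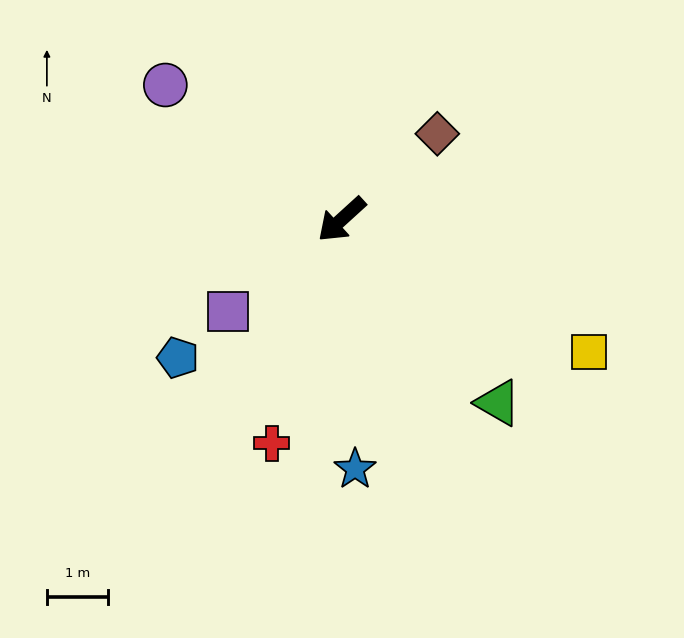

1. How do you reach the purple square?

turn right 3°, forward 2.4 m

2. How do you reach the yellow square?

turn left 110°, forward 4.6 m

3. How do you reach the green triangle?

turn left 88°, forward 4.0 m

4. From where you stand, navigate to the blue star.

turn left 51°, forward 4.1 m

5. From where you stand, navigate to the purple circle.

turn right 80°, forward 3.6 m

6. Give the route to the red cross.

turn left 30°, forward 3.9 m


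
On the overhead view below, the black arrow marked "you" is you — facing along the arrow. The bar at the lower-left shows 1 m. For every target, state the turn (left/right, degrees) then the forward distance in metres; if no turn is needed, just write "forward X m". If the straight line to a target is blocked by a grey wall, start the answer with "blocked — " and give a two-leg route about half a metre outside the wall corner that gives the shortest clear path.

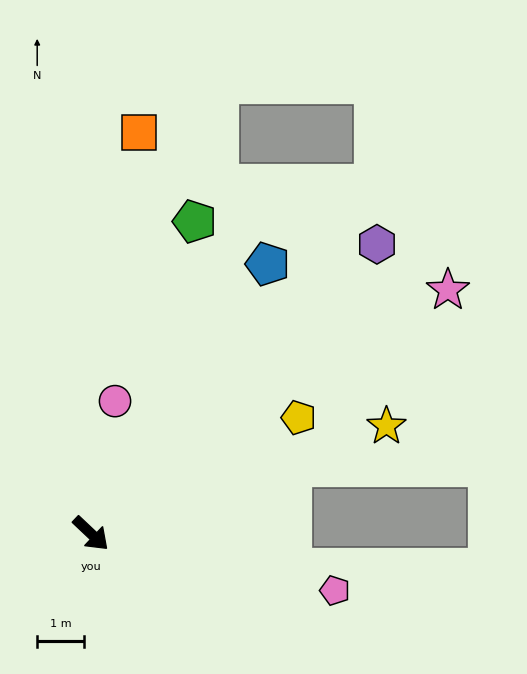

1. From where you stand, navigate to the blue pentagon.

turn left 100°, forward 6.9 m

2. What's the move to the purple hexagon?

turn left 89°, forward 8.7 m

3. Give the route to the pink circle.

turn left 123°, forward 2.9 m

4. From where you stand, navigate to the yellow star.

turn left 63°, forward 6.7 m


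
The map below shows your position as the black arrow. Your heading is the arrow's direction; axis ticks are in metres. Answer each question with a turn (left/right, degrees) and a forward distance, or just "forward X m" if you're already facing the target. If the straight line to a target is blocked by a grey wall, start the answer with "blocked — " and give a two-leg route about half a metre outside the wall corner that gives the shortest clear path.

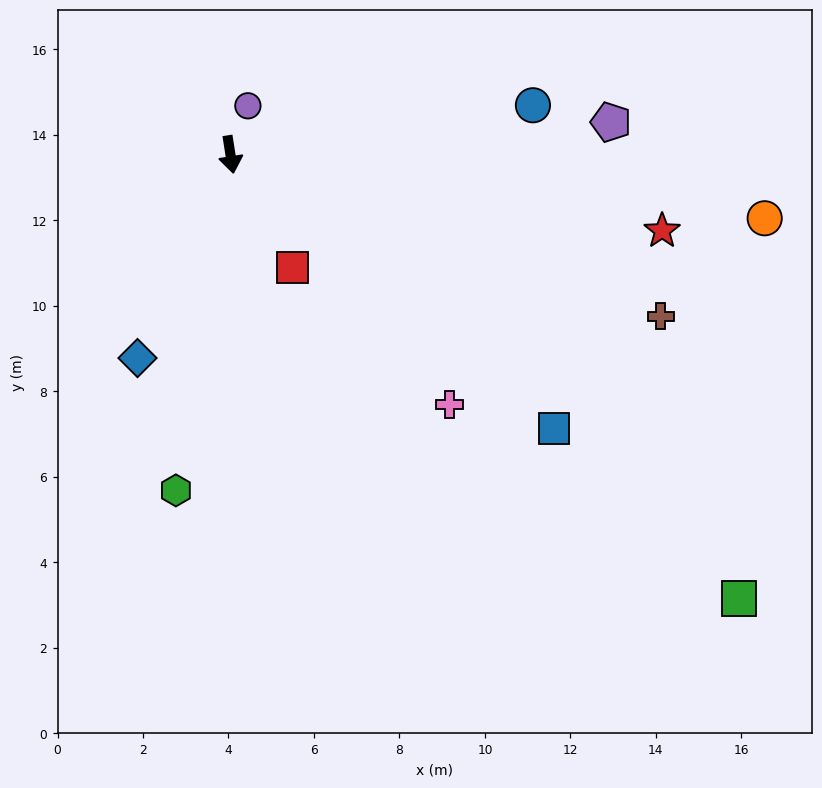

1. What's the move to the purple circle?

turn left 151°, forward 1.2 m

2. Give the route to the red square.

turn left 20°, forward 3.0 m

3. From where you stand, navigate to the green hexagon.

turn right 18°, forward 8.0 m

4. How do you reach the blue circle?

turn left 90°, forward 7.2 m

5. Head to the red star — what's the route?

turn left 71°, forward 10.3 m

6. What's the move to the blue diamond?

turn right 33°, forward 5.2 m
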